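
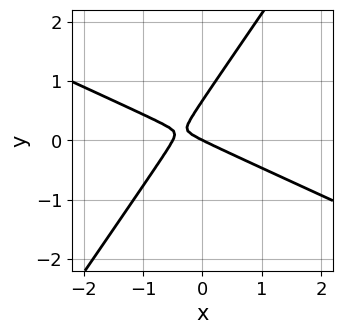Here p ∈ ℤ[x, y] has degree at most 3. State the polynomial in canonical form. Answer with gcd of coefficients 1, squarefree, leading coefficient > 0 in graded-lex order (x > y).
2*x^2 + 3*x*y - 3*y^2 + x + 2*y

First, degree: the shape is more complex than any degree-1 curve, so deg p = 2.
Then, reading off the gridlines: it meets the y-axis at y = 0 (among the integer gridlines); it crosses the x-axis at the gridline x = 0.
Finally, these observations pin down the coefficients.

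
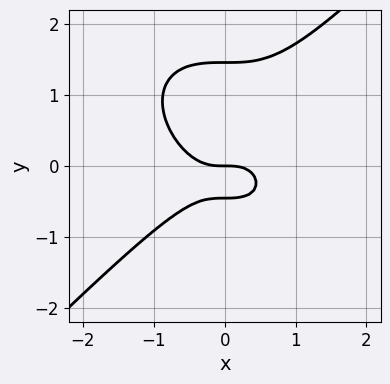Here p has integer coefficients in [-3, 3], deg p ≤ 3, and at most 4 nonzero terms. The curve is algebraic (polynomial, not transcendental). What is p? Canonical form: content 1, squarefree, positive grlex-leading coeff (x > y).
3*x^3 - 3*y^3 + 3*y^2 + 2*y

First, degree: a generic line meets the curve in up to 3 points, so deg p = 3.
Next, against the integer gridlines: one y-axis crossing is at y = 0; one x-axis crossing is at x = 0.
Finally, together with the visible shape, these determine p as stated.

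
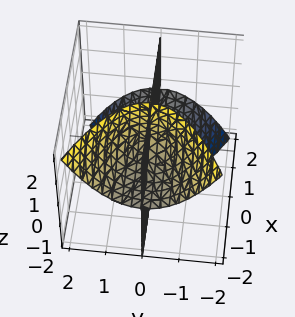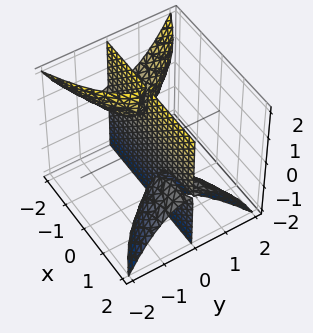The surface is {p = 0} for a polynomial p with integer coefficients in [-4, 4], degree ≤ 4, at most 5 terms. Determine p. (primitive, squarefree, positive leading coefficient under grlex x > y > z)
(a) I count 3 distinct pieces. Treating them together as one polynomial.
(b) deg p = 3. No degree-2 surface has this shape.
(c) From the axis intercepts and sections: the visible z-axis segment lies entirely on the surface; every point of the x-axis in the box is on the surface; it crosses the y-axis at the gridline y = 0.
(d) Together with the visible shape, these determine p as stated.

3*x*y*z + 3*y^3 + y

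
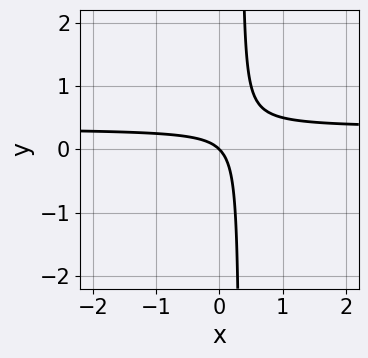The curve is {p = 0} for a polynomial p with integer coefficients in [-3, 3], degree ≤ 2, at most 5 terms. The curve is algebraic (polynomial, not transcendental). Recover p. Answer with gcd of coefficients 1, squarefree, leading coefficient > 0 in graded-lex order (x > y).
3*x*y - x - y

(a) The degree is 2 — a generic line meets the curve in up to 2 points.
(b) From the axis intercepts and sections: it crosses the x-axis at the gridline x = 0; it crosses the y-axis at the gridline y = 0.
(c) The integer polynomial consistent with all of this is the stated p.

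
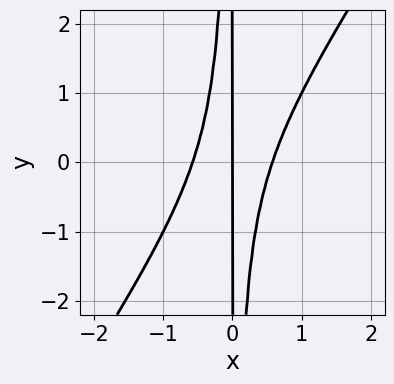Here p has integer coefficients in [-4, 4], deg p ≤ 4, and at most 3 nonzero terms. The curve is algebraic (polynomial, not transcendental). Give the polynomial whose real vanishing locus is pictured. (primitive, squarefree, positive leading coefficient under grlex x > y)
3*x^3 - 2*x^2*y - x

deg p = 3. The shape is more complex than any degree-2 curve.
Checking where it meets the axes: every point of the y-axis in the box is on the curve; it meets the x-axis at x = 0 (among the integer gridlines).
Solving for integer coefficients yields p as stated.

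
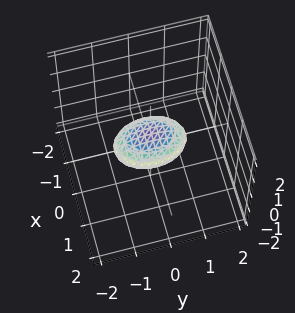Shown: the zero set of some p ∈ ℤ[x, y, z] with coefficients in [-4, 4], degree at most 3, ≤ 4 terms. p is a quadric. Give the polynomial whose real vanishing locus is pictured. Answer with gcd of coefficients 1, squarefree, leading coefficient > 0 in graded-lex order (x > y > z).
First, deg p = 2. Bounded and convex; a quadric.
Next, symmetries: it's symmetric under y → −y, forcing even powers of y; it's symmetric under x → −x, forcing even powers of x; it's symmetric under z → −z, forcing even powers of z.
Next, from the axis intercepts and sections: the y-axis gridline crossings are at y ∈ {-1, 1}.
Finally, solving for integer coefficients yields p as stated.

2*x^2 + y^2 + 3*z^2 - 1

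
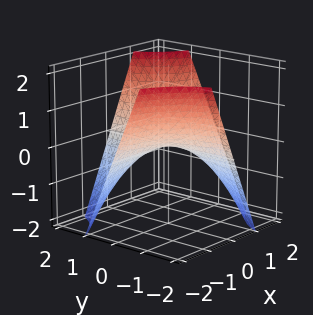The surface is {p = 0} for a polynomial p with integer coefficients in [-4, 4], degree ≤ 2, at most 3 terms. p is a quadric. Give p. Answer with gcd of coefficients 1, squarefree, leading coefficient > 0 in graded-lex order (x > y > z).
x*y - z

The degree is 2 — a saddle surface; a quadric.
Against the integer gridlines: every point of the x-axis in the box is on the surface; it crosses the z-axis at the gridline z = 0.
Together with the visible shape, these determine p as stated. Check: (0, -2, 0) on the y-axis lies on the surface, and p(0, -2, 0) = 0. ✓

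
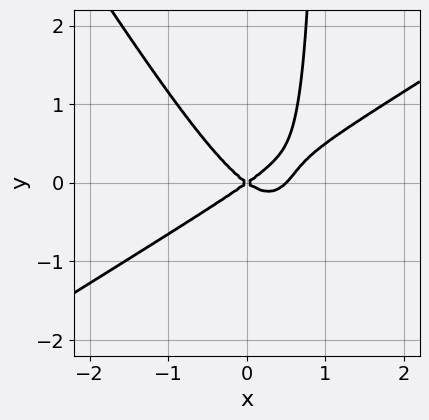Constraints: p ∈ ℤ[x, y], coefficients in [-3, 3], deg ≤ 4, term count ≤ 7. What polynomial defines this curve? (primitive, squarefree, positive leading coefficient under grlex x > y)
2*x^3 - 2*x^2*y - 2*x*y^2 - x^2 + 2*y^2

deg p = 3. A generic line meets the curve in up to 3 points.
From the axis intercepts and sections: one x-axis crossing is at x = 0; it meets the y-axis at y = 0 (among the integer gridlines).
Putting this together gives p.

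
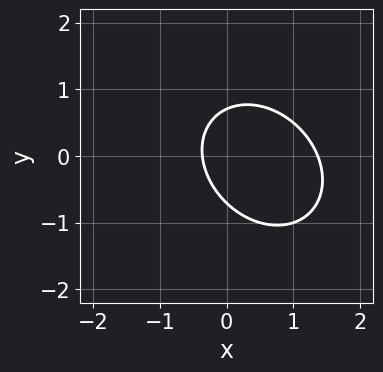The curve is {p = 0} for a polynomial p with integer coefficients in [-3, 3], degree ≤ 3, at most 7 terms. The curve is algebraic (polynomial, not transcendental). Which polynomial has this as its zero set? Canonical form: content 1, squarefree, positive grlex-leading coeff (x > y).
1. Degree: no degree-1 curve has this shape, so deg p = 2.
2. Solving for integer coefficients yields p as stated.

2*x^2 + x*y + 2*y^2 - 2*x - 1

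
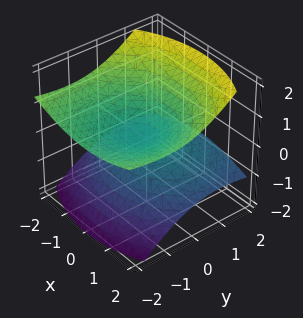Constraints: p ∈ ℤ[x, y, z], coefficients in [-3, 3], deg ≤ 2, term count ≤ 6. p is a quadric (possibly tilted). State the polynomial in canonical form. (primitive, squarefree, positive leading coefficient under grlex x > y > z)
x^2 + y^2 + 2*y*z - 3*z^2

First, the picture has 2 separate pieces. They look like related sheets of one shape, so recover p as a whole.
Then, degree: the shape is more complex than any degree-1 surface, so deg p = 2.
Next, checking where it meets the axes: it meets the x-axis at x = 0 (among the integer gridlines); it crosses the z-axis at the gridline z = 0.
Finally, putting this together gives p.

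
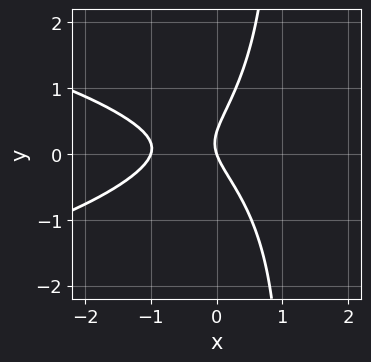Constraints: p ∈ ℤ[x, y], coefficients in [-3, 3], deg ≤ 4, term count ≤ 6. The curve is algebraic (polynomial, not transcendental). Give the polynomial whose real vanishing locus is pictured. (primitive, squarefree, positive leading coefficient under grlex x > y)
(a) Degree: no degree-2 curve has this shape, so deg p = 3.
(b) From the axis intercepts and sections: it crosses the y-axis at the gridline y = 0; the x-axis gridline crossings are at x ∈ {-1, 0}.
(c) These observations pin down the coefficients.

3*x*y^2 + 3*x^2 - 3*y^2 + 3*x + y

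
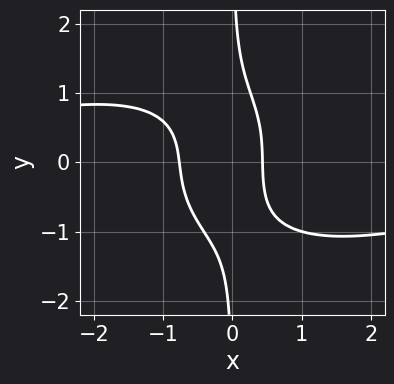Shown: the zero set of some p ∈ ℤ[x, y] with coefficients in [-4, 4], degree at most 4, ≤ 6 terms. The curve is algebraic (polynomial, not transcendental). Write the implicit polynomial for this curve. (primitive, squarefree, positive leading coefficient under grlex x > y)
x^3*y + 2*x*y^3 + 3*x^2 + x - 1

Degree: a generic line meets the curve in up to 4 points, so deg p = 4.
Reading off the gridlines: it misses every integer gridline on the y-axis.
Together with the visible shape, these determine p as stated.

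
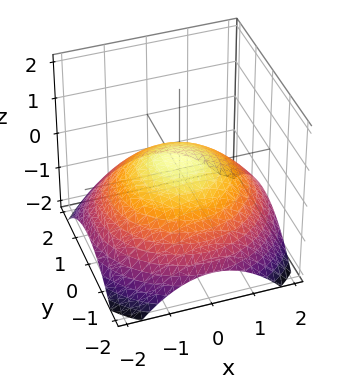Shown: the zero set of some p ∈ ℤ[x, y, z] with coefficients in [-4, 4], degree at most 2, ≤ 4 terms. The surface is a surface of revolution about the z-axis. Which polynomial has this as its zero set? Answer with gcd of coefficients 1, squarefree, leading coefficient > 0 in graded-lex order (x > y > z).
The degree is 2 — the shape is more complex than any degree-1 surface.
Symmetries: rotational symmetry about the z-axis ⇒ p depends on x, y only through x² + y².
Against the integer gridlines: among the integer gridlines, it crosses the x-axis at x ∈ {-1, 1}; a circular section at z = 0 has radius exactly 1.
Solving for integer coefficients yields p as stated. Check: (0, 1, 0) on the y-axis lies on the surface, and p(0, 1, 0) = 0. ✓

x^2 + y^2 + 3*z - 1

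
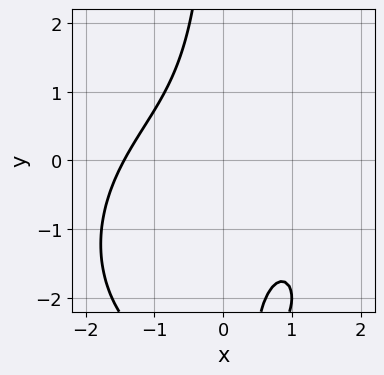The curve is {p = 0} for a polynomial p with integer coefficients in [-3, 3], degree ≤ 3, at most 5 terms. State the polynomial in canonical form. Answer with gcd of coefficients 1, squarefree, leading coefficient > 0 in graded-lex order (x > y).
1. deg p = 3. The shape is more complex than any degree-2 curve.
2. From the axis intercepts and sections: no y-intercept at any integer in the box.
3. Together with the visible shape, these determine p as stated.

x^3 + x*y^2 + 3*x*y + y + 3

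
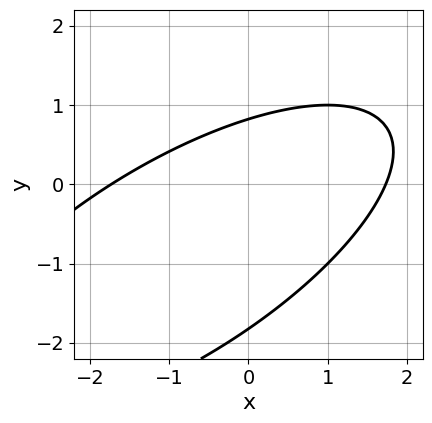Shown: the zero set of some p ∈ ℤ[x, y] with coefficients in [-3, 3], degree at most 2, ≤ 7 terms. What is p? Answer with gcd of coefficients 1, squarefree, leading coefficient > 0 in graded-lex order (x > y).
(a) Degree: no degree-1 curve has this shape, so deg p = 2.
(b) Matching integer coefficients to the picture gives p.

x^2 - 2*x*y + 2*y^2 + 2*y - 3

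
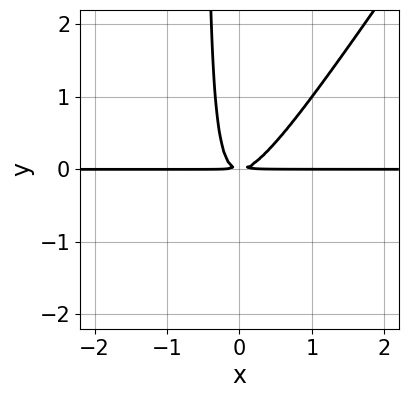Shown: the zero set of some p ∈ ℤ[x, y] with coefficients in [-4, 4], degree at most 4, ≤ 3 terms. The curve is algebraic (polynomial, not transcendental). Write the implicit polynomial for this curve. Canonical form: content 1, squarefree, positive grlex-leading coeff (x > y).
3*x^2*y - 2*x*y^2 - y^2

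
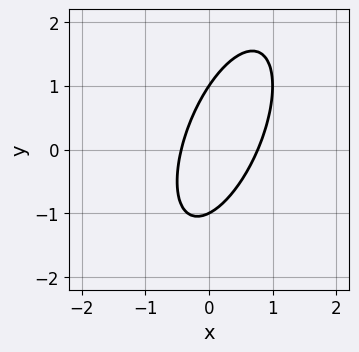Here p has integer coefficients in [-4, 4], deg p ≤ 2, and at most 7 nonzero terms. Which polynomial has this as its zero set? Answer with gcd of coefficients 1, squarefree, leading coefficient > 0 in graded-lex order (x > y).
3*x^2 - 2*x*y + y^2 - x - 1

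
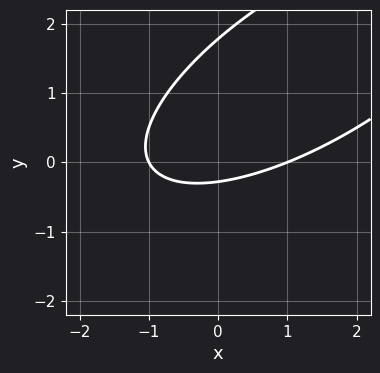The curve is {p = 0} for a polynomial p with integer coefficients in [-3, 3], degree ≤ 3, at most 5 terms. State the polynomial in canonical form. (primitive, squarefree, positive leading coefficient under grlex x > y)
(a) The degree is 2 — no degree-1 curve has this shape.
(b) From the axis intercepts and sections: among the integer gridlines, it crosses the x-axis at x ∈ {-1, 1}.
(c) Together with the visible shape, these determine p as stated.

x^2 - 2*x*y + 2*y^2 - 3*y - 1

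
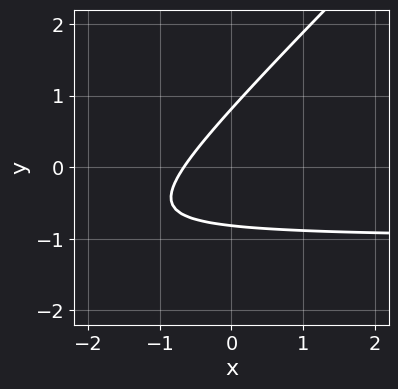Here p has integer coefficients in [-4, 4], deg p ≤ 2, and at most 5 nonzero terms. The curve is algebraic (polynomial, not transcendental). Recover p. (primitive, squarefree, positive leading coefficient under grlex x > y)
deg p = 2. A generic line meets the curve in up to 2 points.
Putting this together gives p.

3*x*y - 3*y^2 + 3*x + 2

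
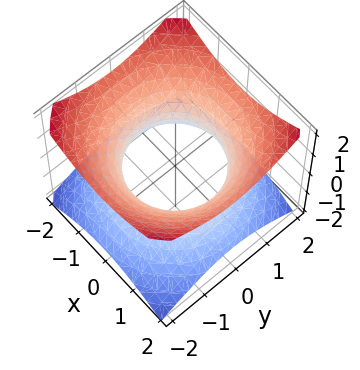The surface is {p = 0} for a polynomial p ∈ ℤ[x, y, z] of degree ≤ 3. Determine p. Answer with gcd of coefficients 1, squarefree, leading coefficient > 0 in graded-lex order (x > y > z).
1. deg p = 2. The shape is more complex than any degree-1 surface.
2. Symmetries: the z-axis is an axis of rotation, so x and y enter only as x² + y².
3. From the axis intercepts and sections: it misses every integer gridline on the z-axis; a circular section at z = -1 has radius between 1 and 2.
4. Fitting integer coefficients to these (and the overall shape) gives p.

2*x^2 + 2*y^2 - 3*z^2 - 3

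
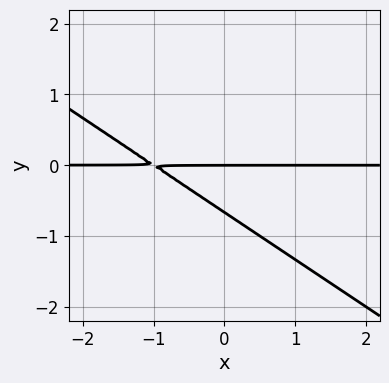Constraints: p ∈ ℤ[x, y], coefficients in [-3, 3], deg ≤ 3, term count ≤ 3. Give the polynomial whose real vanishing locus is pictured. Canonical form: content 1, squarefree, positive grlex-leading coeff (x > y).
(a) deg p = 2.
(b) Checking where it meets the axes: the visible x-axis segment lies entirely on the curve; it meets the y-axis at y = 0 (among the integer gridlines).
(c) The integer polynomial consistent with all of this is the stated p.

2*x*y + 3*y^2 + 2*y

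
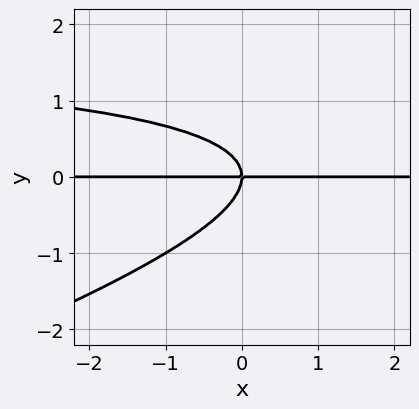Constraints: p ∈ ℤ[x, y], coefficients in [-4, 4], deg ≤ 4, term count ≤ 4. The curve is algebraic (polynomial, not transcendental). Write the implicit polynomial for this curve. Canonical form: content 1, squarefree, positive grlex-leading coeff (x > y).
(a) Degree: a generic line meets the curve in up to 3 points, so deg p = 3.
(b) From the visible intercepts: one y-axis crossing is at y = 0; the visible x-axis segment lies entirely on the curve.
(c) The integer polynomial consistent with all of this is the stated p.

x*y^2 - 3*y^3 - 2*x*y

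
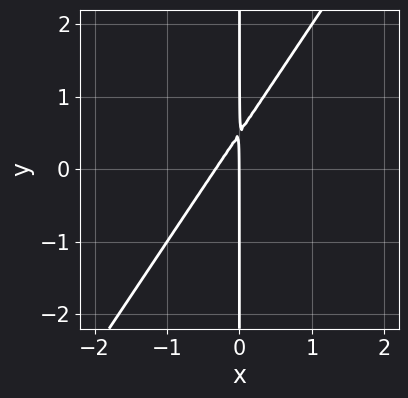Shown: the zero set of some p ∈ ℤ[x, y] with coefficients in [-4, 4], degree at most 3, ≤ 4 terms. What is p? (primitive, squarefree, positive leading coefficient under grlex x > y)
3*x^2 - 2*x*y + x

(a) Degree: no degree-1 curve has this shape, so deg p = 2.
(b) Reading off the gridlines: the visible y-axis segment lies entirely on the curve; it crosses the x-axis at the gridline x = 0.
(c) Matching integer coefficients to the picture gives p.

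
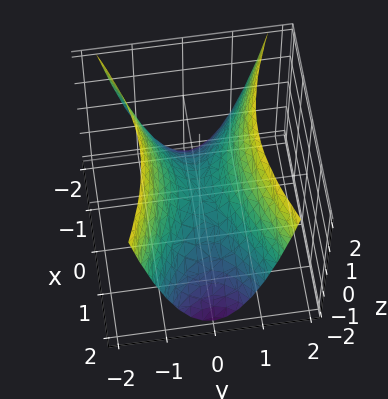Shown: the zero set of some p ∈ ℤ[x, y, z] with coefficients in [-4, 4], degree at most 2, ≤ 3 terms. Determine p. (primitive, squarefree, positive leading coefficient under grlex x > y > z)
x^2 - 3*y^2 + 2*z

First, deg p = 2.
Next, symmetries: it's symmetric under x → −x, forcing even powers of x; the y ↦ −y reflection is a symmetry, so y appears only in even powers.
Then, observable constraints: it crosses the y-axis at the gridline y = 0; it crosses the z-axis at the gridline z = 0; one x-axis crossing is at x = 0.
Finally, together with the visible shape, these determine p as stated.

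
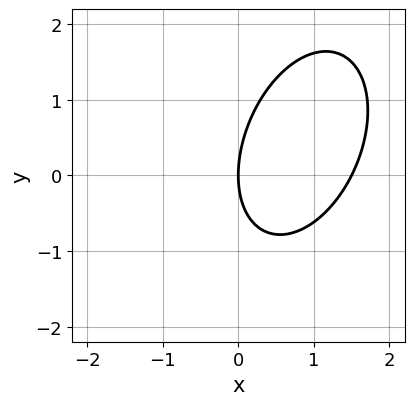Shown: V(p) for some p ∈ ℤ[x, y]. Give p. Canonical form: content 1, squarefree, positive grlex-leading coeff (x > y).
2*x^2 - x*y + y^2 - 3*x

(a) deg p = 2. A generic line meets the curve in up to 2 points.
(b) Against the integer gridlines: it meets the y-axis at y = 0 (among the integer gridlines); it crosses the x-axis at the gridline x = 0.
(c) The integer polynomial consistent with all of this is the stated p.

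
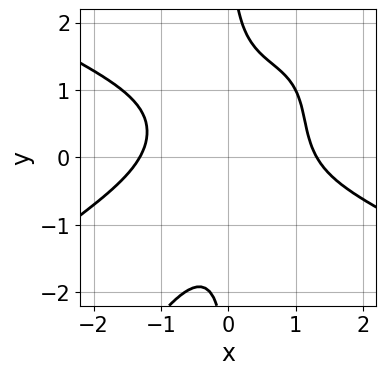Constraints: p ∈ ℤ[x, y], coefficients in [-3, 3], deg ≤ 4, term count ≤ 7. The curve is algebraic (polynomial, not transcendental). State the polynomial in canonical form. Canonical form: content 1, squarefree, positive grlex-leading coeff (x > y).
x^4 - 3*x^2*y^2 + 2*x*y^3 + 3*x^2*y - 3

(a) Degree: a generic line meets the curve in up to 4 points, so deg p = 4.
(b) Against the integer gridlines: the curve avoids every integer y-axis point in the box.
(c) The integer polynomial consistent with all of this is the stated p.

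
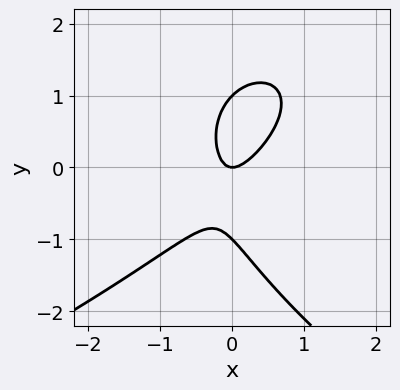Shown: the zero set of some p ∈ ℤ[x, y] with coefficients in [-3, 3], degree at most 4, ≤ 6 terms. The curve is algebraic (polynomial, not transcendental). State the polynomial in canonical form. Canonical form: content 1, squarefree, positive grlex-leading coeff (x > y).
y^3 + 3*x^2 - 2*x*y - y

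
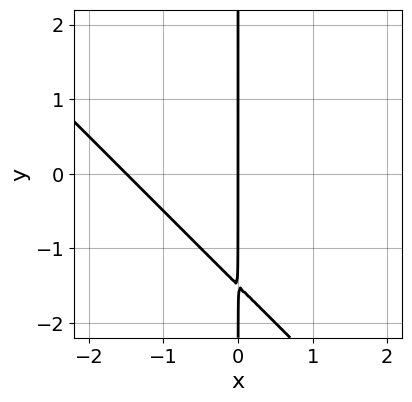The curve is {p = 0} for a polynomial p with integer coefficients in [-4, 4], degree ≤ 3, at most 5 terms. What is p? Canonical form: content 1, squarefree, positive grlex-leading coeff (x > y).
First, the degree is 2 — the shape is more complex than any degree-1 curve.
Then, observable constraints: it crosses the x-axis at the gridline x = 0; every point of the y-axis in the box is on the curve.
Finally, putting this together gives p.

2*x^2 + 2*x*y + 3*x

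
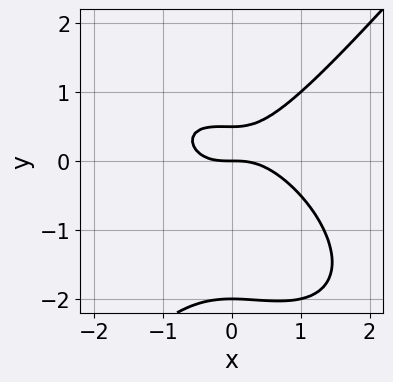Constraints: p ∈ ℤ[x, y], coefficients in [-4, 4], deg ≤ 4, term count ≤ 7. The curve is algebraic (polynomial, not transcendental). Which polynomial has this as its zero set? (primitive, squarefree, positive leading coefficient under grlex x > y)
1. The degree is 3 — no degree-2 curve has this shape.
2. Reading off the gridlines: the y-axis gridline crossings are at y ∈ {-2, 0}; one x-axis crossing is at x = 0.
3. Putting this together gives p.

2*x^3 + x^2*y - 2*y^3 - 3*y^2 + 2*y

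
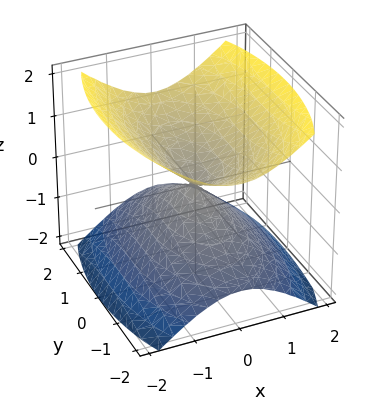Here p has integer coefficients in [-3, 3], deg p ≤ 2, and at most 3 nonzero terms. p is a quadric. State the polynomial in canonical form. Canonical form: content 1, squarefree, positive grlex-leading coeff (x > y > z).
(a) There are 2 components. They look like related sheets of one shape, so recover p as a whole.
(b) Degree: two nappes meeting at a single point; a quadric, so deg p = 2.
(c) Symmetries: it's symmetric under z → −z, forcing even powers of z; it's symmetric under x → −x, forcing even powers of x; the y ↦ −y reflection is a symmetry, so y appears only in even powers.
(d) From the visible intercepts: it crosses the y-axis at the gridline y = 0; one z-axis crossing is at z = 0; one x-axis crossing is at x = 0.
(e) Fitting integer coefficients to these (and the overall shape) gives p.

3*x^2 + y^2 - 3*z^2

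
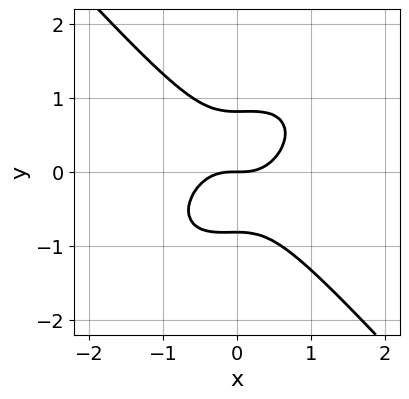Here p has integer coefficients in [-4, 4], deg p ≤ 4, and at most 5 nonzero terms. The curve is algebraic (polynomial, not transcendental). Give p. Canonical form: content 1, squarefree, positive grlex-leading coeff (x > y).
Degree: a generic line meets the curve in up to 3 points, so deg p = 3.
Against the integer gridlines: it meets the x-axis at x = 0 (among the integer gridlines); it crosses the y-axis at the gridline y = 0.
The integer polynomial consistent with all of this is the stated p.

3*x^3 - x^2*y + 3*y^3 - 2*y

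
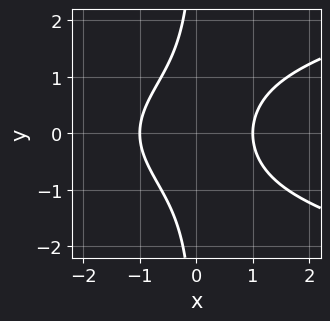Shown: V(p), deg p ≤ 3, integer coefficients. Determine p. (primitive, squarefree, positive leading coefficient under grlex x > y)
Degree: no degree-2 curve has this shape, so deg p = 3.
Symmetries: the y ↦ −y reflection is a symmetry, so y appears only in even powers.
Against the integer gridlines: the curve avoids every integer y-axis point in the box; among the integer gridlines, it crosses the x-axis at x ∈ {-1, 1}.
Solving for integer coefficients yields p as stated.

x*y^2 - x^2 + 1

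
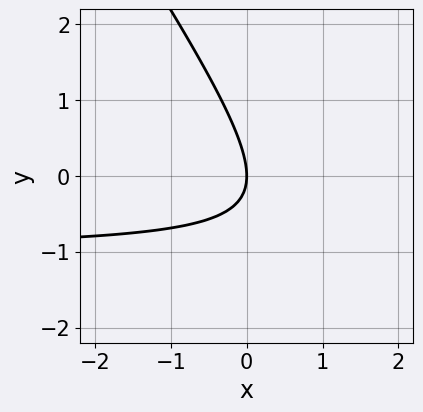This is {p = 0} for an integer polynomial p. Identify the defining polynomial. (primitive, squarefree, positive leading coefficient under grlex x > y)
(a) deg p = 2.
(b) From the visible intercepts: it meets the y-axis at y = 0 (among the integer gridlines); it meets the x-axis at x = 0 (among the integer gridlines).
(c) Matching integer coefficients to the picture gives p.

3*x*y + 2*y^2 + 3*x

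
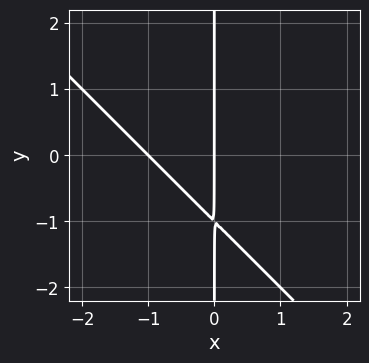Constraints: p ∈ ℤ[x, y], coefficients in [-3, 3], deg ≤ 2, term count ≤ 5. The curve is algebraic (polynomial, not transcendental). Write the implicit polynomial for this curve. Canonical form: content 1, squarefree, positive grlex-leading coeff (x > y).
x^2 + x*y + x

(a) The degree is 2 — no degree-1 curve has this shape.
(b) From the visible intercepts: the visible y-axis segment lies entirely on the curve; among the integer gridlines, it crosses the x-axis at x ∈ {-1, 0}.
(c) The integer polynomial consistent with all of this is the stated p.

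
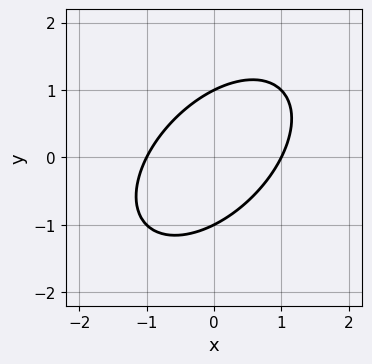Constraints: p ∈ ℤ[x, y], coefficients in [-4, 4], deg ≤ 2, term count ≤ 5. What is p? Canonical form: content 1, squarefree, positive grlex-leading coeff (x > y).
x^2 - x*y + y^2 - 1

(a) Degree: the shape is more complex than any degree-1 curve, so deg p = 2.
(b) Against the integer gridlines: the y-axis gridline crossings are at y ∈ {-1, 1}; among the integer gridlines, it crosses the x-axis at x ∈ {-1, 1}.
(c) Putting this together gives p.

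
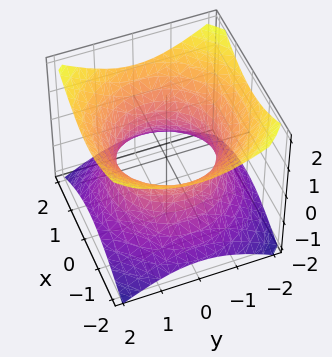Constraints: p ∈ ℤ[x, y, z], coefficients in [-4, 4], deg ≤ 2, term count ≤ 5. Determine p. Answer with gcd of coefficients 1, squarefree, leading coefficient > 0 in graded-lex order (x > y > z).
2*x^2 + 2*y^2 - 3*z^2 - 3

Degree: a generic line meets the surface in up to 2 points, so deg p = 2.
Symmetry: every cross-section ⟂ z is a circle, so x, y appear only via x² + y².
Reading off the gridlines: a circular section at z = 0 has radius between 1 and 2; it misses every integer gridline on the z-axis.
Fitting integer coefficients to these (and the overall shape) gives p.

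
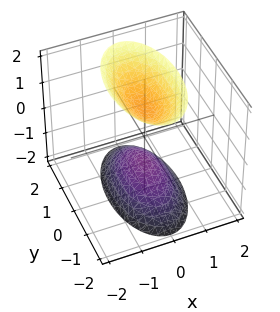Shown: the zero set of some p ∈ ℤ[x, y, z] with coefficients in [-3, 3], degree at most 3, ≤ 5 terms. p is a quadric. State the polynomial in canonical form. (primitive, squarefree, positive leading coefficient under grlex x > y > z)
3*x^2 + y^2 - z^2 + 1

First, I count 2 distinct pieces. Treating them together as one polynomial.
Next, the degree is 2 — two sheets facing apart; a quadric.
Then, symmetries: mirror symmetry z ↦ −z ⇒ only even powers of z; it's symmetric under x → −x, forcing even powers of x; the y ↦ −y reflection is a symmetry, so y appears only in even powers.
Then, from the visible intercepts: no y-intercept at any integer in the box; the z-axis gridline crossings are at z ∈ {-1, 1}; the surface avoids every integer x-axis point in the box.
Finally, assembling these constraints gives the stated polynomial.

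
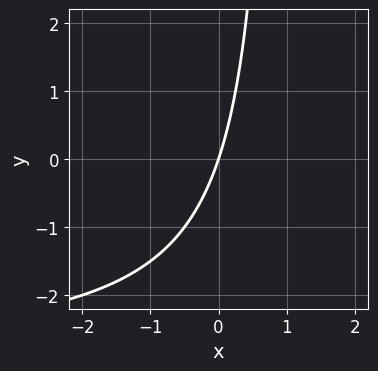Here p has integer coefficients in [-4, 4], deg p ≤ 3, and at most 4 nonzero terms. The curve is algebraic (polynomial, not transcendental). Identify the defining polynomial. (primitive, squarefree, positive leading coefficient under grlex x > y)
x*y + 3*x - y

1. The degree is 2 — a generic line meets the curve in up to 2 points.
2. Observable constraints: it crosses the y-axis at the gridline y = 0; it crosses the x-axis at the gridline x = 0.
3. Solving for integer coefficients yields p as stated.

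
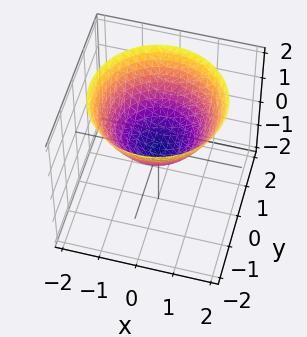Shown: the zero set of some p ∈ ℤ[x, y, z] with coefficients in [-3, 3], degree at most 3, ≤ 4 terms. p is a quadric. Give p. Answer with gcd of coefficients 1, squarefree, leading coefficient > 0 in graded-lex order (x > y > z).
2*x^2 + 2*y^2 - 3*z

1. Degree: a single bowl opening along one axis; a quadric, so deg p = 2.
2. Symmetries: every cross-section ⟂ z is a circle, so x, y appear only via x² + y².
3. Against the integer gridlines: it crosses the x-axis at the gridline x = 0; a circular section at z = 2 has radius between 1 and 2.
4. Assembling these constraints gives the stated polynomial.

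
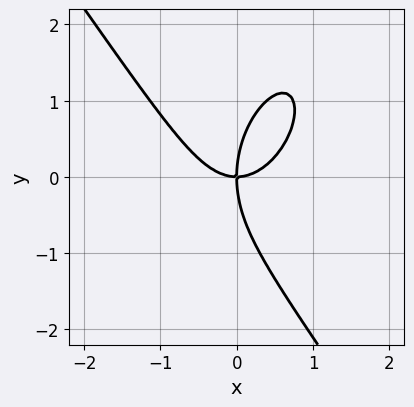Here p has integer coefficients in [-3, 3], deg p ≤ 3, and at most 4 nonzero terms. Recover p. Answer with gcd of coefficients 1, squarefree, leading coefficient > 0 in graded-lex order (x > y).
3*x^3 + y^3 - 3*x*y

1. The degree is 3 — a generic line meets the curve in up to 3 points.
2. From the axis intercepts and sections: it meets the x-axis at x = 0 (among the integer gridlines); one y-axis crossing is at y = 0.
3. Fitting integer coefficients to these (and the overall shape) gives p.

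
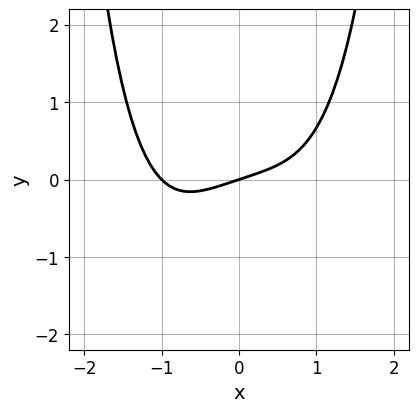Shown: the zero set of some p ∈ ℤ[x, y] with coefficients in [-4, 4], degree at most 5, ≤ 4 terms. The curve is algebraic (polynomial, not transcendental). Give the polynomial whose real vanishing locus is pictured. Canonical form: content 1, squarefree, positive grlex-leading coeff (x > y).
x^4 + x - 3*y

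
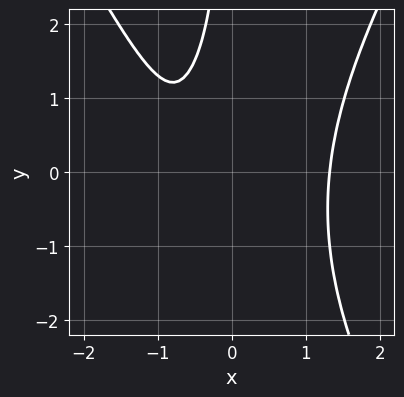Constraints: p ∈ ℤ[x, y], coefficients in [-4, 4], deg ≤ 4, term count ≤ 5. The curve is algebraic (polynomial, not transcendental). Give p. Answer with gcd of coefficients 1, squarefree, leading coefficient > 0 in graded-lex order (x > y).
Degree: the shape is more complex than any degree-2 curve, so deg p = 3.
Reading off the gridlines: it misses every integer gridline on the y-axis.
Together with the visible shape, these determine p as stated.

3*x^3 - x*y^2 - x*y - 3*x - 3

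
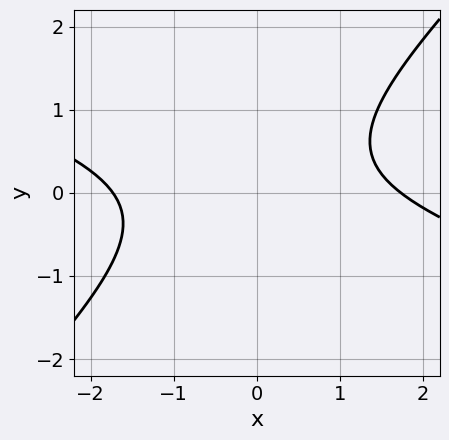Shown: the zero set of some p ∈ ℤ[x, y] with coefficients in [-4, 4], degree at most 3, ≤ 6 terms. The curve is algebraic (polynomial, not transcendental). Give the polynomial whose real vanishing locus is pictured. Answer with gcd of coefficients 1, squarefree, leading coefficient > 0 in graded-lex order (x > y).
1. The degree is 2 — the shape is more complex than any degree-1 curve.
2. Against the integer gridlines: it misses every integer gridline on the y-axis.
3. These observations pin down the coefficients.

x^2 + 2*x*y - 3*y^2 + y - 3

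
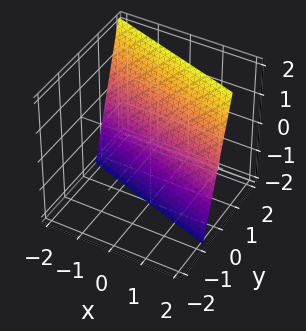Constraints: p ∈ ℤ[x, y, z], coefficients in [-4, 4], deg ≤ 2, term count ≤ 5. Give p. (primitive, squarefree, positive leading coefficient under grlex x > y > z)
1. deg p = 1. Every cross-section is a straight line — this is a plane.
2. Reading off the gridlines: one x-axis crossing is at x = 2; it crosses the z-axis at the gridline z = -2.
3. Assembling these constraints gives the stated polynomial.

x + 3*y - z - 2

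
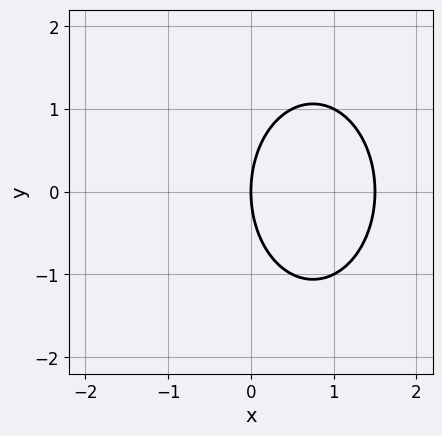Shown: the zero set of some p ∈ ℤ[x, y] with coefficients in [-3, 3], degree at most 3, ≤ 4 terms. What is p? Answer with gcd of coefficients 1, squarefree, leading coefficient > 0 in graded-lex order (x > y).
2*x^2 + y^2 - 3*x

Degree: no degree-1 curve has this shape, so deg p = 2.
Symmetries: it's symmetric under y → −y, forcing even powers of y.
Checking where it meets the axes: it meets the x-axis at x = 0 (among the integer gridlines); it meets the y-axis at y = 0 (among the integer gridlines).
Together with the visible shape, these determine p as stated.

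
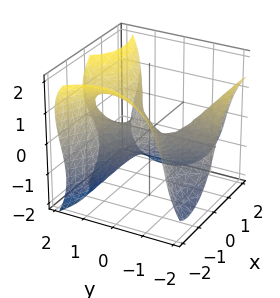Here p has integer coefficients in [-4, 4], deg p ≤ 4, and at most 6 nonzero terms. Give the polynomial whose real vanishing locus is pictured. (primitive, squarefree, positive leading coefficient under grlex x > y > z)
x^3 - 2*x*y^2 + z^3 - 2*y*z + x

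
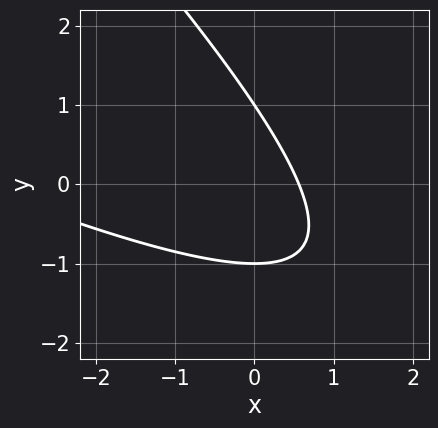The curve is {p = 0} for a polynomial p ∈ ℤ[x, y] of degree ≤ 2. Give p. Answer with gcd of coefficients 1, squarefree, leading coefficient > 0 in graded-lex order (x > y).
x^2 + 3*x*y + 2*y^2 + 3*x - 2

(a) deg p = 2. No degree-1 curve has this shape.
(b) From the axis intercepts and sections: the y-axis gridline crossings are at y ∈ {-1, 1}.
(c) Solving for integer coefficients yields p as stated.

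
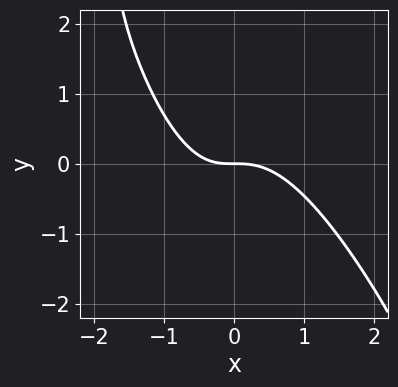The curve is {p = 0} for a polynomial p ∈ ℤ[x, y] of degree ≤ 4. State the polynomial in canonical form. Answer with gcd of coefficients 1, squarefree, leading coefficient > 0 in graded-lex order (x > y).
First, degree: a generic line meets the curve in up to 3 points, so deg p = 3.
Next, from the axis intercepts and sections: one y-axis crossing is at y = 0; one x-axis crossing is at x = 0.
Finally, together with the visible shape, these determine p as stated.

3*x^3 + 3*x^2*y + x*y^2 + x*y + 3*y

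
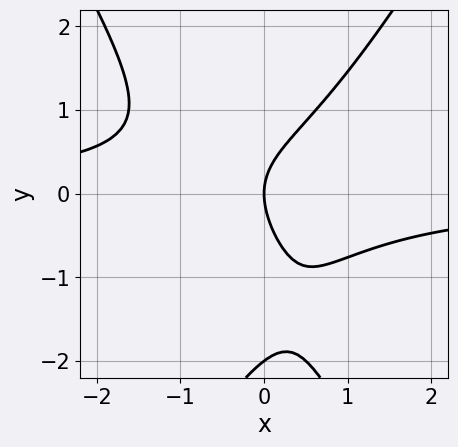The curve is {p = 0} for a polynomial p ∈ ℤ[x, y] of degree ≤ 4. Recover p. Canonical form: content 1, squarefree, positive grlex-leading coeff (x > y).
3*x^2*y - y^3 - 2*y^2 + 3*x

1. Degree: no degree-2 curve has this shape, so deg p = 3.
2. Observable constraints: one x-axis crossing is at x = 0; among the integer gridlines, it crosses the y-axis at y ∈ {-2, 0}.
3. Solving for integer coefficients yields p as stated.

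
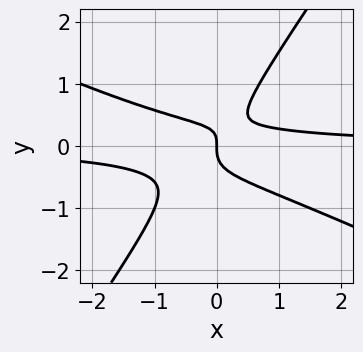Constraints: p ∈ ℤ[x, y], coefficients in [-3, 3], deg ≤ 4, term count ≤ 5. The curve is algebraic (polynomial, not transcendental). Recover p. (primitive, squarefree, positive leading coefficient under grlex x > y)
1. Degree: a generic line meets the curve in up to 3 points, so deg p = 3.
2. Checking where it meets the axes: one x-axis crossing is at x = 0; it crosses the y-axis at the gridline y = 0.
3. Together with the visible shape, these determine p as stated.

2*x^2*y + 3*x*y^2 - 3*y^3 + x*y - x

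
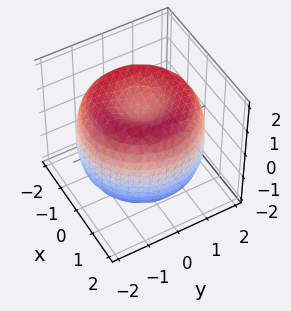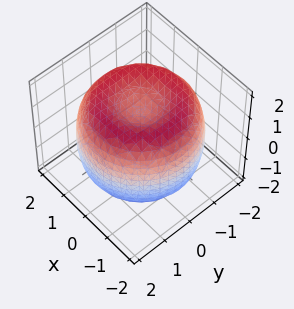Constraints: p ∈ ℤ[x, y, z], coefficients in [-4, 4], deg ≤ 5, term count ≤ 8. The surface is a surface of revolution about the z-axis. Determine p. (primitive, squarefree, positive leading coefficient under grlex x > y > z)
(a) The degree is 4 — the shape is more complex than any degree-3 surface.
(b) Symmetries: rotational symmetry about the z-axis ⇒ p depends on x, y only through x² + y².
(c) Reading off the gridlines: a circular section at z = 1 has radius between 1 and 2; the z-axis gridline crossings are at z ∈ {-1, 1}.
(d) Solving for integer coefficients yields p as stated.

x^4 + 2*x^2*y^2 + y^4 - 3*x^2 - 3*y^2 + 2*z^2 - 2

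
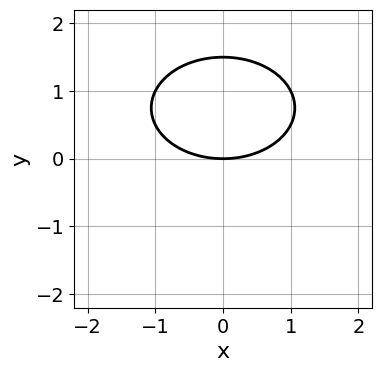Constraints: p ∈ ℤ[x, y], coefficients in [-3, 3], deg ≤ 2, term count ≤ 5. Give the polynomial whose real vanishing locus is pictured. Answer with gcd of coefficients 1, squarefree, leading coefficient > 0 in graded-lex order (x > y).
Degree: the shape is more complex than any degree-1 curve, so deg p = 2.
Symmetries: the x ↦ −x reflection is a symmetry, so x appears only in even powers.
Checking where it meets the axes: one y-axis crossing is at y = 0; it crosses the x-axis at the gridline x = 0.
These observations pin down the coefficients.

x^2 + 2*y^2 - 3*y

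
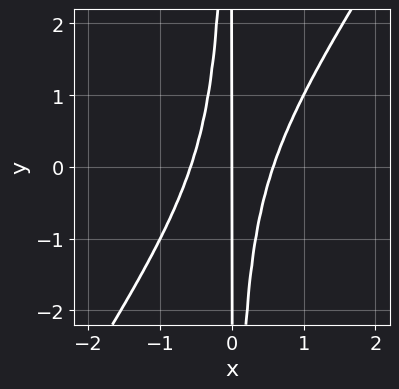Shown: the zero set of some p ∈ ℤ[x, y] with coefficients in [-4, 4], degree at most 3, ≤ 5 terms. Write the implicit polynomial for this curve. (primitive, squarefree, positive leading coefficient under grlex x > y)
3*x^3 - 2*x^2*y - x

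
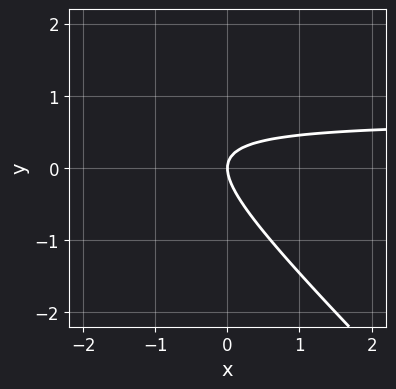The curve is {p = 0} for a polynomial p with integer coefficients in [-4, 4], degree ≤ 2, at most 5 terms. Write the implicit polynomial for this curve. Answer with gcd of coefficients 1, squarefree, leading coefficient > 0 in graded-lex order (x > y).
3*x*y + 3*y^2 - 2*x

1. Degree: a generic line meets the curve in up to 2 points, so deg p = 2.
2. From the visible intercepts: it meets the x-axis at x = 0 (among the integer gridlines); it meets the y-axis at y = 0 (among the integer gridlines).
3. Together with the visible shape, these determine p as stated.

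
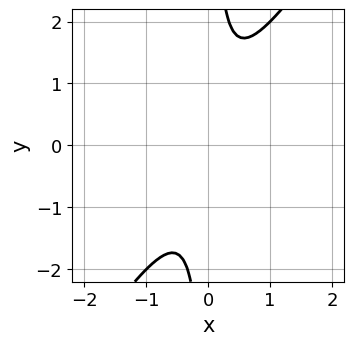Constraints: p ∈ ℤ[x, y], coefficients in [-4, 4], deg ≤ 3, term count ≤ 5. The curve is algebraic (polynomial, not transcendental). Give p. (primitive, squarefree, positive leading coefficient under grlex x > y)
3*x^2 - 2*x*y + 1

(a) Degree: a generic line meets the curve in up to 2 points, so deg p = 2.
(b) Checking where it meets the axes: it misses every integer gridline on the y-axis; it misses every integer gridline on the x-axis.
(c) Putting this together gives p.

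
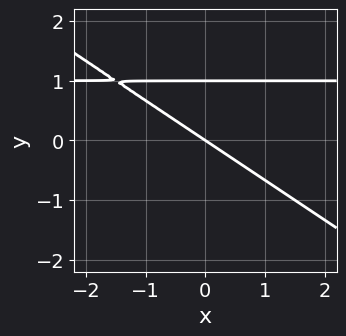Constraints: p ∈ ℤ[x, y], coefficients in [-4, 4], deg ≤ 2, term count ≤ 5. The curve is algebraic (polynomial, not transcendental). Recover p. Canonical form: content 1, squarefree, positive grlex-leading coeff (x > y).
2*x*y + 3*y^2 - 2*x - 3*y

First, the degree is 2 — the shape is more complex than any degree-1 curve.
Then, from the visible intercepts: it crosses the x-axis at the gridline x = 0; the y-axis gridline crossings are at y ∈ {0, 1}.
Finally, fitting integer coefficients to these (and the overall shape) gives p.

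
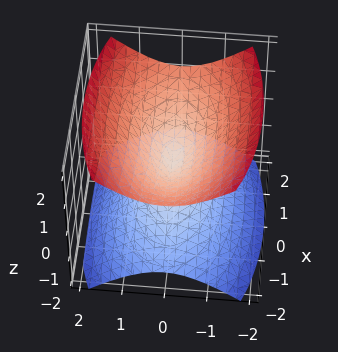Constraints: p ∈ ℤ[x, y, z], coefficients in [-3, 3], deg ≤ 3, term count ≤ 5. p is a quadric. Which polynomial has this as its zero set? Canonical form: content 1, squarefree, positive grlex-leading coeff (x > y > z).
I count 2 distinct pieces. They look like related sheets of one shape, so recover p as a whole.
The degree is 2 — a double cone through the origin; a quadric.
Symmetries: the x ↦ −x reflection is a symmetry, so x appears only in even powers; mirror symmetry y ↦ −y ⇒ only even powers of y; it's symmetric under z → −z, forcing even powers of z.
Checking where it meets the axes: it crosses the y-axis at the gridline y = 0; one z-axis crossing is at z = 0; it meets the x-axis at x = 0 (among the integer gridlines).
Solving for integer coefficients yields p as stated.

x^2 + 3*y^2 - 3*z^2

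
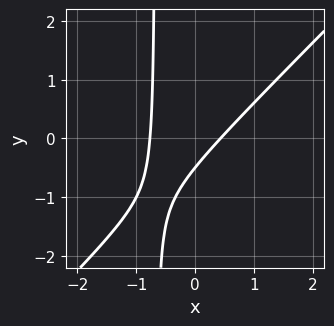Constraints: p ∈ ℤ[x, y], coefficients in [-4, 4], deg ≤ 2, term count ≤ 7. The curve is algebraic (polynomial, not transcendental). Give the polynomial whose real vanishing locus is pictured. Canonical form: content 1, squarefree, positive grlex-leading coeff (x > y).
3*x^2 - 3*x*y + x - 2*y - 1

1. The degree is 2 — a generic line meets the curve in up to 2 points.
2. The integer polynomial consistent with all of this is the stated p.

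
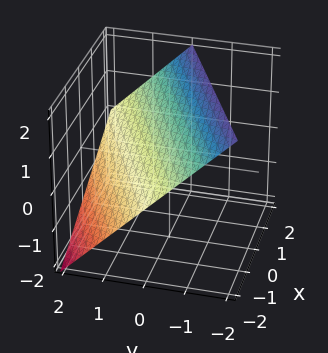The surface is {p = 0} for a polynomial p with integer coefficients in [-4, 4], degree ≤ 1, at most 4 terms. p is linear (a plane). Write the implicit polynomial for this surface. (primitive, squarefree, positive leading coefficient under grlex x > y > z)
x - 2*y - 2*z + 2

The degree is 1 — every cross-section is a straight line — this is a plane.
From the visible intercepts: one x-axis crossing is at x = -2; one y-axis crossing is at y = 1.
Fitting integer coefficients to these (and the overall shape) gives p.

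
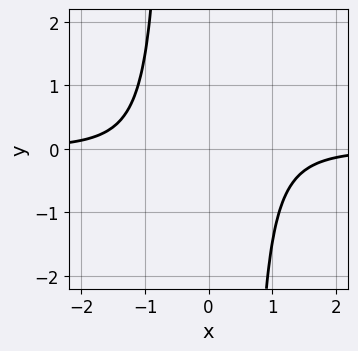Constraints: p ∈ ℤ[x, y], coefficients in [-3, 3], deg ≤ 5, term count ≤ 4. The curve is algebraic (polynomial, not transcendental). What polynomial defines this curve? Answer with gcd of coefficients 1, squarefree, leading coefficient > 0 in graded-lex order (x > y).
1. Degree: a generic line meets the curve in up to 4 points, so deg p = 4.
2. Reading off the gridlines: the curve avoids every integer y-axis point in the box; it misses every integer gridline on the x-axis.
3. Putting this together gives p.

3*x^3*y - x*y + 3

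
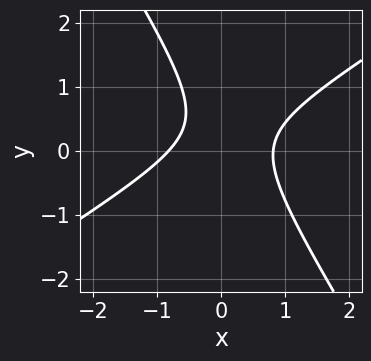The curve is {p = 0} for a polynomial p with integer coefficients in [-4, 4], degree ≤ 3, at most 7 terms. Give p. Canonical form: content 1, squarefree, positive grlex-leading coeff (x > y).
3*x^2 - 3*x*y - 3*y^2 + 2*y - 2

First, deg p = 2. The shape is more complex than any degree-1 curve.
Next, from the visible intercepts: it misses every integer gridline on the y-axis.
Finally, putting this together gives p.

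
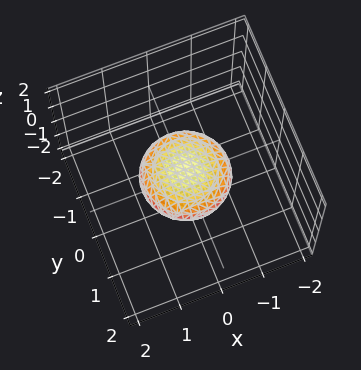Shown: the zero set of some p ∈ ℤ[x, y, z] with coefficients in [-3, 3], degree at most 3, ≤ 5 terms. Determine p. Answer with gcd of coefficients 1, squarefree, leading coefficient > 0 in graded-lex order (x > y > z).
x^2 + y^2 + 3*z^2 - 1

The degree is 2 — a generic line meets the surface in up to 2 points.
Symmetries: the surface is invariant under rotation about z: p = q(x² + y², z).
Against the integer gridlines: the y-axis gridline crossings are at y ∈ {-1, 1}; the x-axis gridline crossings are at x ∈ {-1, 1}; a circular section at z = 0 has radius exactly 1.
Assembling these constraints gives the stated polynomial.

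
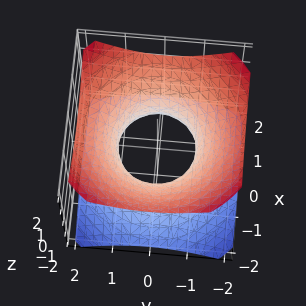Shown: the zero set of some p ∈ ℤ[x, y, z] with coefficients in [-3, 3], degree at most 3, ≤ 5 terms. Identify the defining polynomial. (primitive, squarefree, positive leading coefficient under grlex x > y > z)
(a) deg p = 2. A generic line meets the surface in up to 2 points.
(b) Symmetry: the surface is invariant under rotation about z: p = q(x² + y², z).
(c) From the visible intercepts: a circular section at z = 0 has radius exactly 1; it misses every integer gridline on the z-axis; among the integer gridlines, it crosses the x-axis at x ∈ {-1, 1}; the y-axis gridline crossings are at y ∈ {-1, 1}.
(d) These observations pin down the coefficients.

2*x^2 + 2*y^2 - 3*z^2 - 2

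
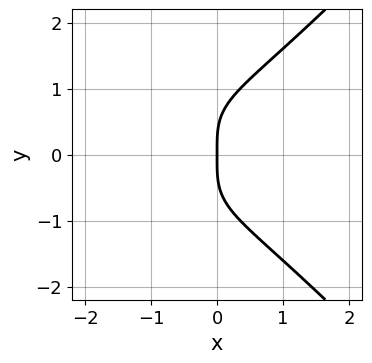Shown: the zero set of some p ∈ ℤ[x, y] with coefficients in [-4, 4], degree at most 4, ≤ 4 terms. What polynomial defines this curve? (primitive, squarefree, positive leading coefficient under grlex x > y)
2*x^2*y^2 - 2*y^4 + 2*x*y^2 + 3*x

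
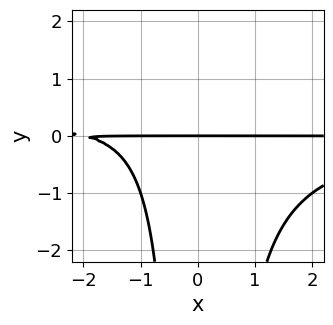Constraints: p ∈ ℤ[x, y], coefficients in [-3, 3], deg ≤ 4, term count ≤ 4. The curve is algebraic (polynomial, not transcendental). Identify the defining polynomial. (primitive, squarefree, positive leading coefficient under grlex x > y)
1. The degree is 4 — a generic line meets the curve in up to 4 points.
2. Reading off the gridlines: it meets the y-axis at y = 0 (among the integer gridlines); every point of the x-axis in the box is on the curve.
3. Matching integer coefficients to the picture gives p.

x^2*y^2 + x*y + 2*y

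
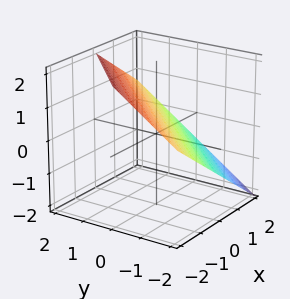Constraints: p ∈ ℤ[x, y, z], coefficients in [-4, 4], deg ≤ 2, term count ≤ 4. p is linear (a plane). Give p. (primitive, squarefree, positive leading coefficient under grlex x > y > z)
2*x - 2*y + 3*z - 2

First, degree: every cross-section is a straight line — this is a plane, so deg p = 1.
Next, checking where it meets the axes: one y-axis crossing is at y = -1; one x-axis crossing is at x = 1.
Finally, the integer polynomial consistent with all of this is the stated p.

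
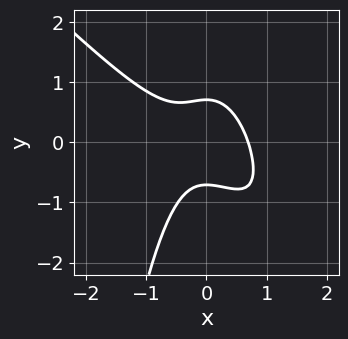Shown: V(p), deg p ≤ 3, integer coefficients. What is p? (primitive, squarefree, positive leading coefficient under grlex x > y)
3*x^3 + 3*x^2*y + 2*y^2 - 1

The degree is 3 — no degree-2 curve has this shape.
Solving for integer coefficients yields p as stated.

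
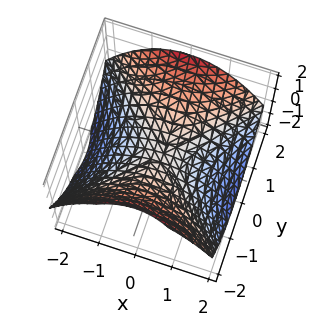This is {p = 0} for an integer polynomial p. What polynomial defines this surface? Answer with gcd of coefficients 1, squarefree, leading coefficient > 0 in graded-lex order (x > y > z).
(a) The degree is 2 — a hyperbolic paraboloid; a quadric.
(b) Symmetries: the y ↦ −y reflection is a symmetry, so y appears only in even powers; mirror symmetry x ↦ −x ⇒ only even powers of x.
(c) Observable constraints: one x-axis crossing is at x = 0; one z-axis crossing is at z = 0; it crosses the y-axis at the gridline y = 0.
(d) Fitting integer coefficients to these (and the overall shape) gives p.

x^2 - y^2 + 2*z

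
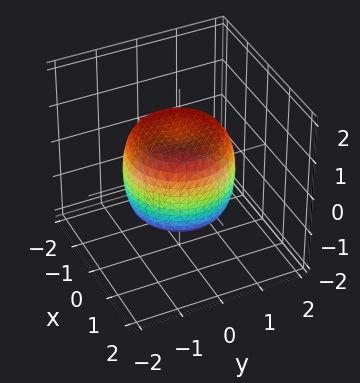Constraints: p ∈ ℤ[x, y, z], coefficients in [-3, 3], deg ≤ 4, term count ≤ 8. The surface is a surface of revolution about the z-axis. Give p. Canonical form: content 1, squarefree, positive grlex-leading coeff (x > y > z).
The degree is 4 — no degree-3 surface has this shape.
Symmetries: every cross-section ⟂ z is a circle, so x, y appear only via x² + y².
Checking where it meets the axes: a circular section at z = -1 has radius exactly 1; among the integer gridlines, it crosses the z-axis at z ∈ {-1, 1}.
The integer polynomial consistent with all of this is the stated p.

x^4 + 2*x^2*y^2 + y^4 - x^2 - y^2 + z^2 - 1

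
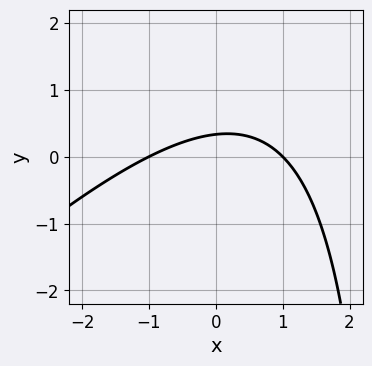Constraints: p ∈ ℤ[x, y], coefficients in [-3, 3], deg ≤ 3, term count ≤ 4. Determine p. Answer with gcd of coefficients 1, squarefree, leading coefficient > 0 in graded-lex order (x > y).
x^2 - x*y + 3*y - 1

First, deg p = 2. A generic line meets the curve in up to 2 points.
Next, observable constraints: among the integer gridlines, it crosses the x-axis at x ∈ {-1, 1}.
Finally, assembling these constraints gives the stated polynomial.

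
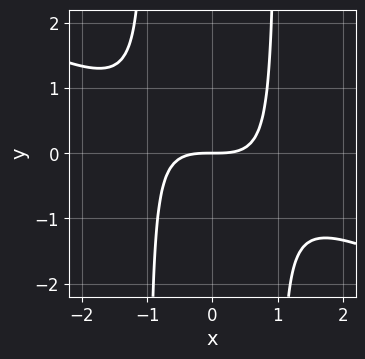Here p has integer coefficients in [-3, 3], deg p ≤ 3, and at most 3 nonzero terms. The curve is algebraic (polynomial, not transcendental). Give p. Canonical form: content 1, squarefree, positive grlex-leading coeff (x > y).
x^3 + 2*x^2*y - 2*y

1. deg p = 3.
2. Against the integer gridlines: it crosses the x-axis at the gridline x = 0; one y-axis crossing is at y = 0.
3. Assembling these constraints gives the stated polynomial.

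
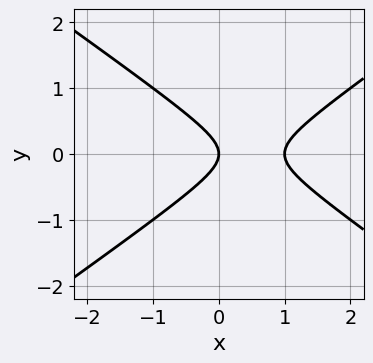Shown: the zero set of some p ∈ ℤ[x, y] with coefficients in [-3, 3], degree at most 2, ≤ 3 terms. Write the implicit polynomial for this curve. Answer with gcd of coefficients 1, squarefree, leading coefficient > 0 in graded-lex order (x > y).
x^2 - 2*y^2 - x

First, deg p = 2.
Then, symmetries: mirror symmetry y ↦ −y ⇒ only even powers of y.
Then, checking where it meets the axes: it crosses the y-axis at the gridline y = 0; among the integer gridlines, it crosses the x-axis at x ∈ {0, 1}.
Finally, matching integer coefficients to the picture gives p.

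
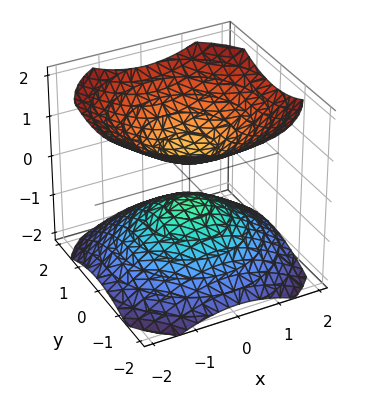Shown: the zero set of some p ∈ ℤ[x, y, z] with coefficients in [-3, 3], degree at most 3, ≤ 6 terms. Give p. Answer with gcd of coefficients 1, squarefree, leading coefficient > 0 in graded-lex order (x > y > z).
First, there are 2 components.
Then, the degree is 2 — no degree-1 surface has this shape.
Next, symmetries: every cross-section ⟂ z is a circle, so x, y appear only via x² + y².
Then, checking where it meets the axes: no y-intercept at any integer in the box; a circular section at z = -1 has radius exactly 1; no x-intercept at any integer in the box.
Finally, assembling these constraints gives the stated polynomial.

2*x^2 + 2*y^2 - 3*z^2 + 1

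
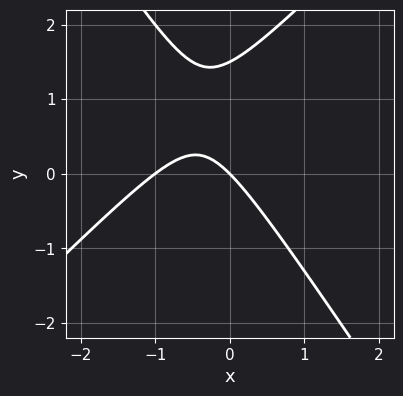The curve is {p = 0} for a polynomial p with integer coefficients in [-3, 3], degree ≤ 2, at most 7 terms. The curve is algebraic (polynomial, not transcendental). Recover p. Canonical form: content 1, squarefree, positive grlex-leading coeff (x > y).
3*x^2 - x*y - 2*y^2 + 3*x + 3*y

First, degree: the shape is more complex than any degree-1 curve, so deg p = 2.
Next, reading off the gridlines: it meets the y-axis at y = 0 (among the integer gridlines); the x-axis gridline crossings are at x ∈ {-1, 0}.
Finally, assembling these constraints gives the stated polynomial.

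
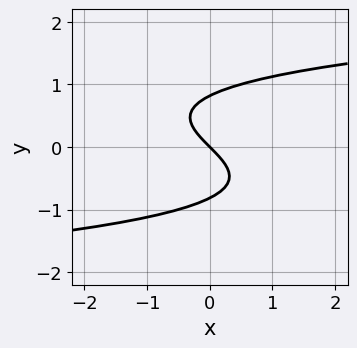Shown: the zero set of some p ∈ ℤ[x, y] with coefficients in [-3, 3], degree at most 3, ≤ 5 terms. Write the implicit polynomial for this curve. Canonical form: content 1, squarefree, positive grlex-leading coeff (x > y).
First, deg p = 3. The shape is more complex than any degree-2 curve.
Next, from the axis intercepts and sections: it crosses the y-axis at the gridline y = 0; it meets the x-axis at x = 0 (among the integer gridlines).
Finally, these observations pin down the coefficients.

3*y^3 - 2*x - 2*y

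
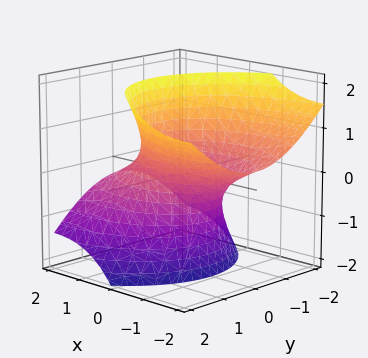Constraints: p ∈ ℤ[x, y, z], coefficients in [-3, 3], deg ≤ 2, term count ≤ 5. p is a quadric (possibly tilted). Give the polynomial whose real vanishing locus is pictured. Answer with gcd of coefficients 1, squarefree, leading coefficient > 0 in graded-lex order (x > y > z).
First, degree: no degree-1 surface has this shape, so deg p = 2.
Next, from the axis intercepts and sections: the y-axis gridline crossings are at y ∈ {-1, 1}; it misses every integer gridline on the z-axis.
Finally, assembling these constraints gives the stated polynomial.

x^2 + 3*x*z + 2*y^2 - z^2 - 2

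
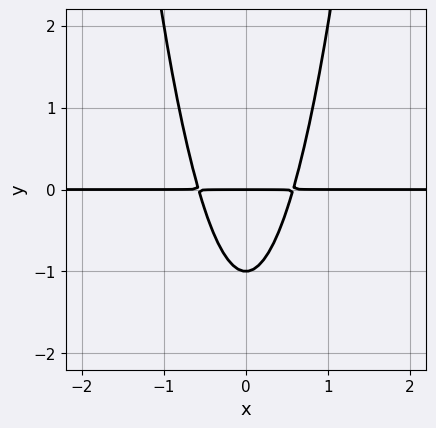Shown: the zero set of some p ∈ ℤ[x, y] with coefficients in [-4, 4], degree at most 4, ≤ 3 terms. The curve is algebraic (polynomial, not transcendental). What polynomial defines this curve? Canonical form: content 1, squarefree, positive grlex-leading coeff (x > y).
3*x^2*y - y^2 - y

First, degree: a generic line meets the curve in up to 3 points, so deg p = 3.
Then, symmetries: mirror symmetry x ↦ −x ⇒ only even powers of x.
Then, reading off the gridlines: the y-axis gridline crossings are at y ∈ {-1, 0}; the visible x-axis segment lies entirely on the curve.
Finally, putting this together gives p.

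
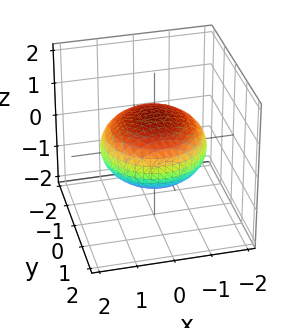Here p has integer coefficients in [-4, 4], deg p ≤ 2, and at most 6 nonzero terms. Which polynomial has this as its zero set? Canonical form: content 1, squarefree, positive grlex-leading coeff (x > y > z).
1. Degree: no degree-1 surface has this shape, so deg p = 2.
2. Symmetry: the z-axis is an axis of rotation, so x and y enter only as x² + y².
3. From the axis intercepts and sections: a circular section at z = 0 has radius between 1 and 2; among the integer gridlines, it crosses the z-axis at z ∈ {-1, 1}.
4. Matching integer coefficients to the picture gives p.

x^2 + y^2 + 2*z^2 - 2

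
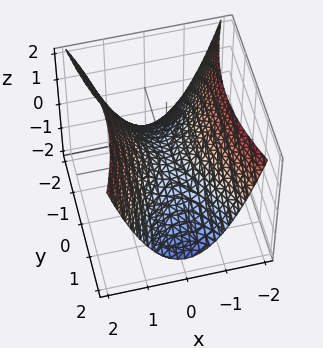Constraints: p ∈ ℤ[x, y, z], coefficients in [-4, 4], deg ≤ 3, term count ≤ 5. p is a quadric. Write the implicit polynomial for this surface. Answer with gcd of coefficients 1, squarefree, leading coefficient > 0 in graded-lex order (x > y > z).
3*x^2 - y^2 - 3*z

Degree: a saddle surface; a quadric, so deg p = 2.
Symmetries: mirror symmetry x ↦ −x ⇒ only even powers of x; it's symmetric under y → −y, forcing even powers of y.
From the axis intercepts and sections: it meets the y-axis at y = 0 (among the integer gridlines); one z-axis crossing is at z = 0; one x-axis crossing is at x = 0.
Putting this together gives p.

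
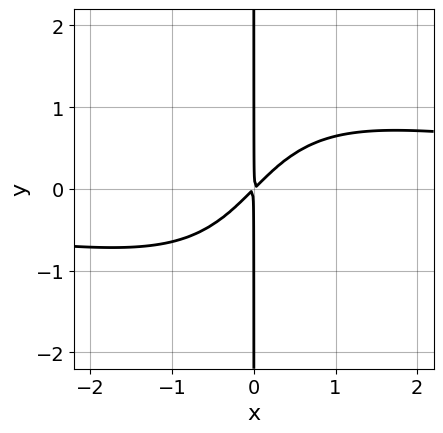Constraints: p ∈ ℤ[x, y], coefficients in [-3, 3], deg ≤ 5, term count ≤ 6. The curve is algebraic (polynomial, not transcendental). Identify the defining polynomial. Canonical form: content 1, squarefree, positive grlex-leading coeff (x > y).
(a) The degree is 4 — the shape is more complex than any degree-3 curve.
(b) Checking where it meets the axes: every point of the y-axis in the box is on the curve.
(c) Matching integer coefficients to the picture gives p.

x^3*y + x^2*y^2 - 3*x^2 + 3*x*y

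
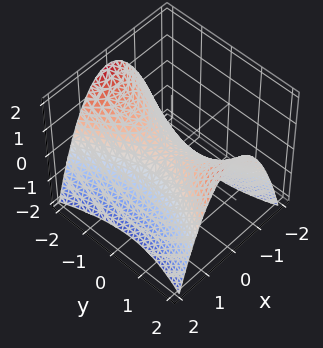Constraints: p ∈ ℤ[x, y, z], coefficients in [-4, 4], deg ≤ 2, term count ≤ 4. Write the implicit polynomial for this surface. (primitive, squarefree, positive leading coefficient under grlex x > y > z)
1. deg p = 2. A hyperbolic paraboloid; a quadric.
2. Symmetries: the y ↦ −y reflection is a symmetry, so y appears only in even powers; mirror symmetry x ↦ −x ⇒ only even powers of x.
3. From the axis intercepts and sections: one z-axis crossing is at z = 0; it crosses the x-axis at the gridline x = 0; it meets the y-axis at y = 0 (among the integer gridlines).
4. Fitting integer coefficients to these (and the overall shape) gives p.

3*x^2 - y^2 + 3*z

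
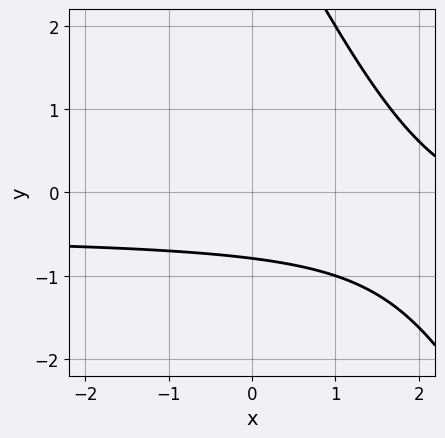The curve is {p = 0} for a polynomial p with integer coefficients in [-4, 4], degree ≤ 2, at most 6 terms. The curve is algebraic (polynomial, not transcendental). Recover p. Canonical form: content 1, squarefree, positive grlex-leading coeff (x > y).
First, degree: the shape is more complex than any degree-1 curve, so deg p = 2.
Then, from the visible intercepts: the curve avoids every integer x-axis point in the box.
Finally, assembling these constraints gives the stated polynomial.

2*x*y + y^2 + x - 3*y - 3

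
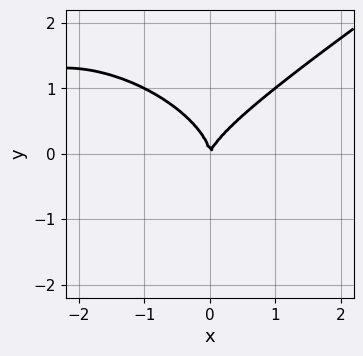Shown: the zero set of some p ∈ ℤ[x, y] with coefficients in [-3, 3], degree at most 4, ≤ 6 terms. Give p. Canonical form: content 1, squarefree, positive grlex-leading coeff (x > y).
1. deg p = 3. A generic line meets the curve in up to 3 points.
2. Reading off the gridlines: it crosses the x-axis at the gridline x = 0; one y-axis crossing is at y = 0.
3. Assembling these constraints gives the stated polynomial.

x^3 - 3*y^3 + 3*x^2 - x*y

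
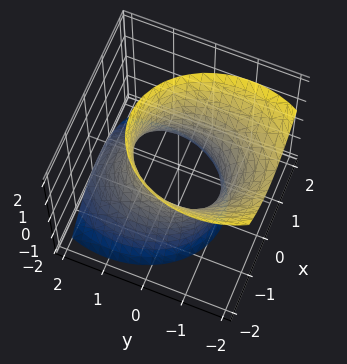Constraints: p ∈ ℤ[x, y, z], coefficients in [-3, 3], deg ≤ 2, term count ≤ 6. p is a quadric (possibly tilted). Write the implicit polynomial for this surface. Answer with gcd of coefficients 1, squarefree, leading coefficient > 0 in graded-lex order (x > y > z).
First, degree: the shape is more complex than any degree-1 surface, so deg p = 2.
Next, from the axis intercepts and sections: no z-intercept at any integer in the box; the x-axis gridline crossings are at x ∈ {-1, 1}.
Finally, fitting integer coefficients to these (and the overall shape) gives p.

3*x^2 + 2*y^2 + 2*y*z - z^2 - 3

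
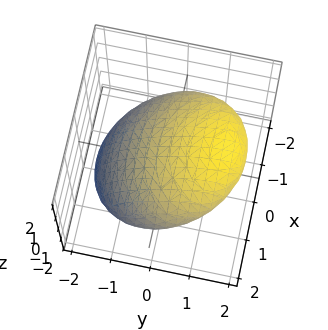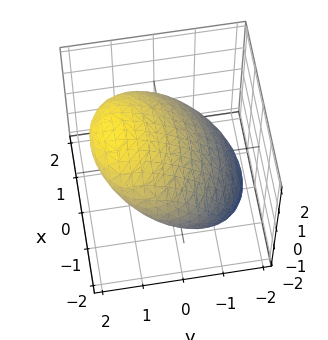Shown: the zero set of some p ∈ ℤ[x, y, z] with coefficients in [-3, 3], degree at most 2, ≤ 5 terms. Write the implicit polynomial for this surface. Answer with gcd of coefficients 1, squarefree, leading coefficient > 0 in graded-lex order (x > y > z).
x^2 + 2*y^2 - 3*y*z + 2*z^2 - 3

(a) Degree: the shape is more complex than any degree-1 surface, so deg p = 2.
(b) Putting this together gives p.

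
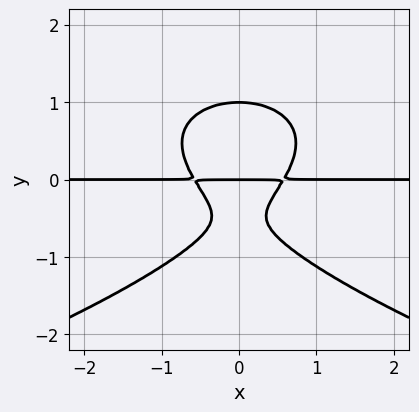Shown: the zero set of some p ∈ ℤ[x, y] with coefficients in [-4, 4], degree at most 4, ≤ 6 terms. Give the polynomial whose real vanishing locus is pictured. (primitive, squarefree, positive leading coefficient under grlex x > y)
3*y^4 + 3*x^2*y - 2*y^2 - y

First, deg p = 4. A generic line meets the curve in up to 4 points.
Next, symmetries: it's symmetric under x → −x, forcing even powers of x.
Then, from the visible intercepts: the y-axis gridline crossings are at y ∈ {0, 1}; every point of the x-axis in the box is on the curve.
Finally, putting this together gives p.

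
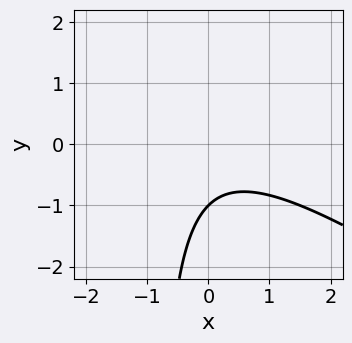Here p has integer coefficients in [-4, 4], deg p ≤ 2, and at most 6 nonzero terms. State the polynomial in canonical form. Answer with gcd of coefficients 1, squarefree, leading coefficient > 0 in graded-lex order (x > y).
2*x^2 + 3*x*y + 3*y + 3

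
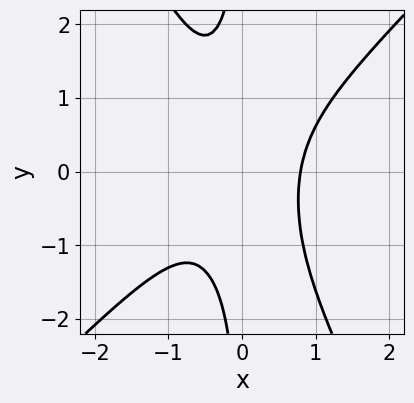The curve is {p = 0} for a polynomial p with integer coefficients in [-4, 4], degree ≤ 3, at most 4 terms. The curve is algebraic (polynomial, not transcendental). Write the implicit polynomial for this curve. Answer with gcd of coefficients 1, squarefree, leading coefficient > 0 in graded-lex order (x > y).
2*x^3 - x^2*y - x*y^2 - 1

(a) deg p = 3. A generic line meets the curve in up to 3 points.
(b) From the axis intercepts and sections: no y-intercept at any integer in the box.
(c) The integer polynomial consistent with all of this is the stated p.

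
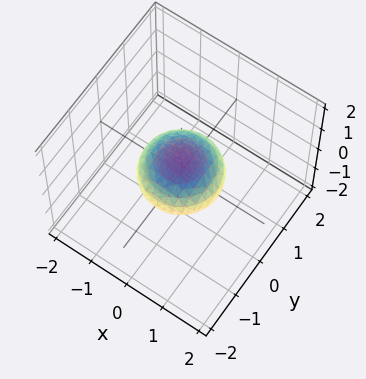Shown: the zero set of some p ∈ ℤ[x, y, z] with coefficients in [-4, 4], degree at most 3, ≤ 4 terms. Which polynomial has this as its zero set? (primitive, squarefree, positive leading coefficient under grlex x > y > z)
x^2 + y^2 + 2*z^2 - 1

(a) deg p = 2.
(b) Symmetries: it's symmetric under z → −z, forcing even powers of z; the z-axis is an axis of rotation, so x and y enter only as x² + y².
(c) Reading off the gridlines: a circular section at z = 0 has radius exactly 1; the x-axis gridline crossings are at x ∈ {-1, 1}.
(d) These observations pin down the coefficients.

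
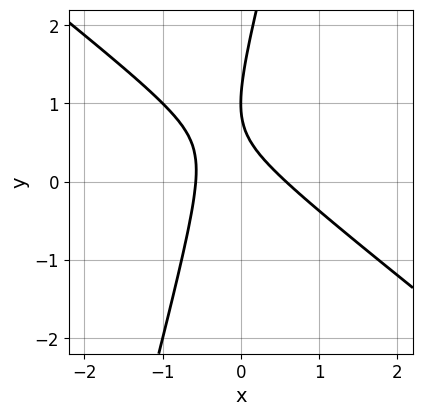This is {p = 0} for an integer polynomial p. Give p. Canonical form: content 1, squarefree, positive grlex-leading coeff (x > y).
First, degree: the shape is more complex than any degree-1 curve, so deg p = 2.
Then, against the integer gridlines: one y-axis crossing is at y = 1.
Finally, putting this together gives p.

3*x^2 + 3*x*y - y^2 + 2*y - 1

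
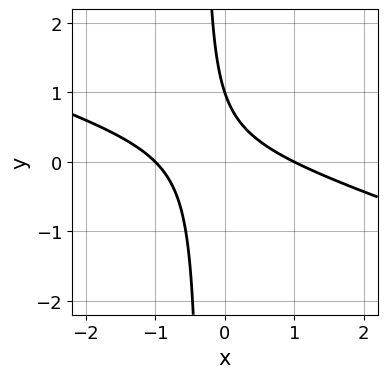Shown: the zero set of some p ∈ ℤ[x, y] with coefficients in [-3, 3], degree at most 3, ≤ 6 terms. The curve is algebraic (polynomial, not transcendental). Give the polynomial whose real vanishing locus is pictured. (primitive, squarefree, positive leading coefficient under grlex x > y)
1. Degree: a generic line meets the curve in up to 2 points, so deg p = 2.
2. Checking where it meets the axes: it meets the y-axis at y = 1 (among the integer gridlines); the x-axis gridline crossings are at x ∈ {-1, 1}.
3. Together with the visible shape, these determine p as stated.

x^2 + 3*x*y + y - 1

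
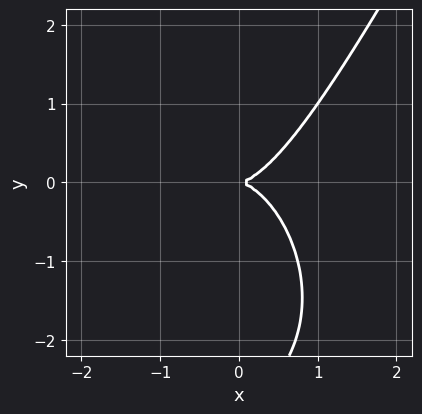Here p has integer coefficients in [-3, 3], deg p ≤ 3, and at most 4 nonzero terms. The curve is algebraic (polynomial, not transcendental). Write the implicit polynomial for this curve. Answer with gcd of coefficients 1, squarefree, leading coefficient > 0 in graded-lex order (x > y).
3*x^3 + x*y^2 - y^3 - 3*y^2

1. The degree is 3 — the shape is more complex than any degree-2 curve.
2. Against the integer gridlines: one x-axis crossing is at x = 0; one y-axis crossing is at y = 0.
3. Putting this together gives p.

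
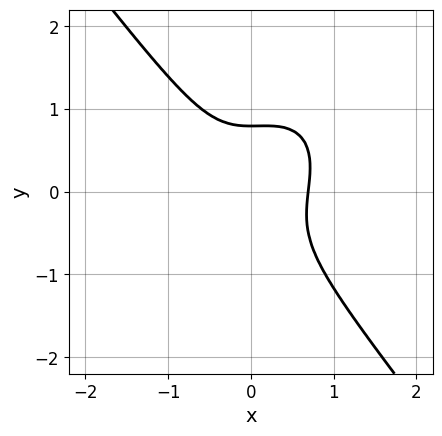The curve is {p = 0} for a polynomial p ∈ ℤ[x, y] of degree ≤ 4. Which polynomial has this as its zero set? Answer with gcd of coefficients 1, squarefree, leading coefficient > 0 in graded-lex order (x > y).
deg p = 3. No degree-2 curve has this shape.
The integer polynomial consistent with all of this is the stated p.

3*x^3 - x^2*y + 2*y^3 - 1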